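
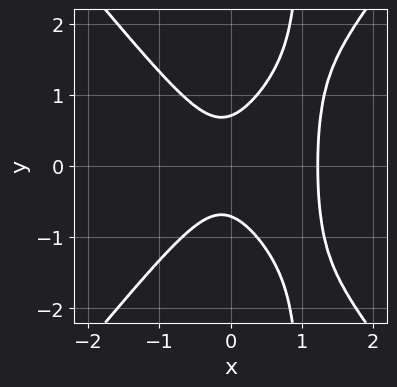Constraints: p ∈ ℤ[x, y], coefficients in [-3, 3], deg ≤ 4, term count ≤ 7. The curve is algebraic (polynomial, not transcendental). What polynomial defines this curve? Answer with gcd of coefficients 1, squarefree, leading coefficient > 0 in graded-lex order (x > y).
First, degree: the shape is more complex than any degree-2 curve, so deg p = 3.
Then, symmetries: the y ↦ −y reflection is a symmetry, so y appears only in even powers.
Finally, fitting integer coefficients to these (and the overall shape) gives p.

3*x^3 - 2*x*y^2 - 3*x^2 + 2*y^2 - 1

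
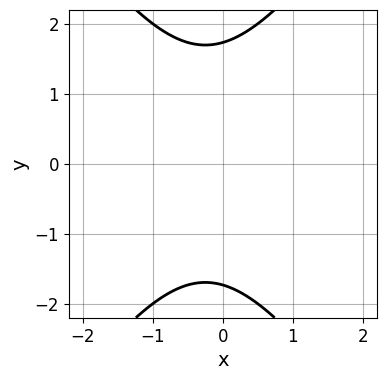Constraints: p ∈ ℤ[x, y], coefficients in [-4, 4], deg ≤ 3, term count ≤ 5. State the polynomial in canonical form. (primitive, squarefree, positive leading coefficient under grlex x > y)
(a) deg p = 2. The shape is more complex than any degree-1 curve.
(b) Symmetries: it's symmetric under y → −y, forcing even powers of y.
(c) Observable constraints: the curve avoids every integer x-axis point in the box.
(d) Assembling these constraints gives the stated polynomial.

2*x^2 - y^2 + x + 3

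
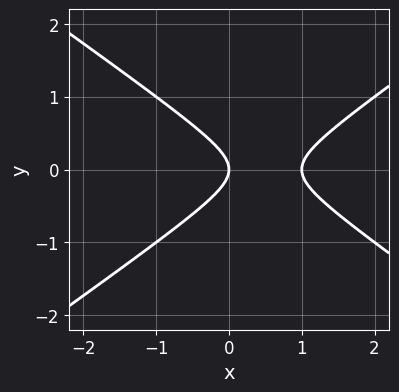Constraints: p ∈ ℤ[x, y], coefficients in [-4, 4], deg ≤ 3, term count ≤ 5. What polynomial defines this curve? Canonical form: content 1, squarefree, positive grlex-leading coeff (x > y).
Degree: the shape is more complex than any degree-1 curve, so deg p = 2.
Symmetries: the y ↦ −y reflection is a symmetry, so y appears only in even powers.
Reading off the gridlines: among the integer gridlines, it crosses the x-axis at x ∈ {0, 1}; it crosses the y-axis at the gridline y = 0.
Matching integer coefficients to the picture gives p.

x^2 - 2*y^2 - x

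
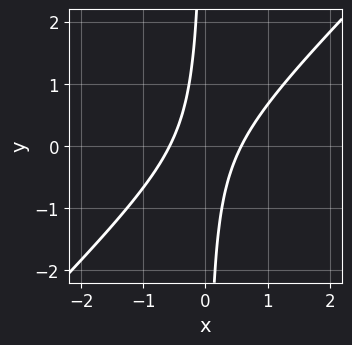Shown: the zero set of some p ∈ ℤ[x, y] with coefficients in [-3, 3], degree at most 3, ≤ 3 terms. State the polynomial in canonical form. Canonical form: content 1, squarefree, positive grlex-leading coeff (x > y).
Degree: a generic line meets the curve in up to 2 points, so deg p = 2.
Against the integer gridlines: no y-intercept at any integer in the box.
Solving for integer coefficients yields p as stated.

3*x^2 - 3*x*y - 1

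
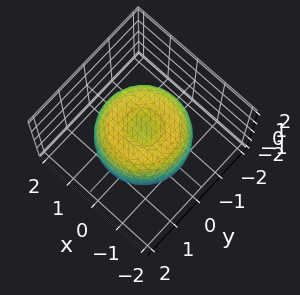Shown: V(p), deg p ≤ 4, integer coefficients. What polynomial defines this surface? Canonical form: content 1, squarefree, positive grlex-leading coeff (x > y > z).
2*x^4 + 4*x^2*y^2 + 2*y^4 - 3*x^2 - 3*y^2 + 3*z^2 - 2

(a) The degree is 4 — no degree-3 surface has this shape.
(b) Symmetry: every cross-section ⟂ z is a circle, so x, y appear only via x² + y².
(c) Against the integer gridlines: a circular section at z = -1 has radius between 0 and 1.
(d) The integer polynomial consistent with all of this is the stated p.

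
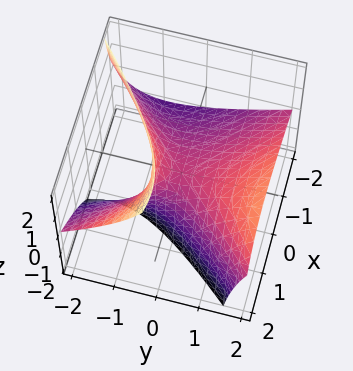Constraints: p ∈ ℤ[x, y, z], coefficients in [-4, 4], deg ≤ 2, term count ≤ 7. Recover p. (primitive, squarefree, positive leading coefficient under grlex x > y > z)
Degree: a generic line meets the surface in up to 2 points, so deg p = 2.
From the axis intercepts and sections: it crosses the y-axis at the gridline y = 0; one z-axis crossing is at z = 0; one x-axis crossing is at x = 0.
Together with the visible shape, these determine p as stated.

2*x^2 - 3*x*z - 2*y^2 + 3*y*z + 3*z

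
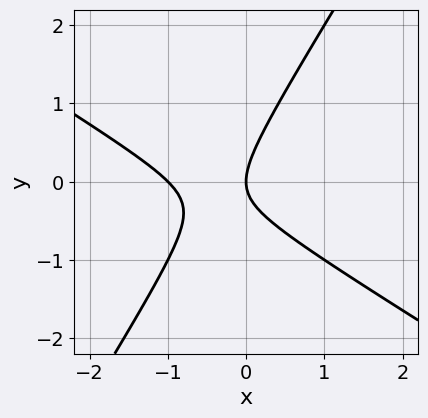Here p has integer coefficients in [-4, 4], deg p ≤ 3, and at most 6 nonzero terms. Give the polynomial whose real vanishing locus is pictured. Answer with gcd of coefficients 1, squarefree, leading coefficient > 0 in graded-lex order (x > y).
First, deg p = 2. A generic line meets the curve in up to 2 points.
Then, from the visible intercepts: the x-axis gridline crossings are at x ∈ {-1, 0}; it meets the y-axis at y = 0 (among the integer gridlines).
Finally, solving for integer coefficients yields p as stated.

x^2 + x*y - y^2 + x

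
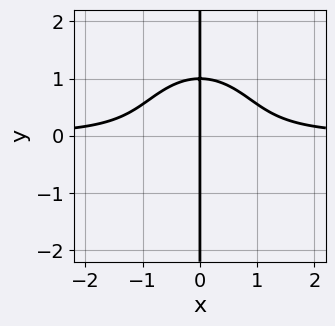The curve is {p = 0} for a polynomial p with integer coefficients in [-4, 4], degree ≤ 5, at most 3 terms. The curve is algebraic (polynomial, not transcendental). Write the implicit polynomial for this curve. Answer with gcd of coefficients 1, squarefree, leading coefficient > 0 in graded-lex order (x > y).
1. Degree: a generic line meets the curve in up to 4 points, so deg p = 4.
2. From the axis intercepts and sections: every point of the y-axis in the box is on the curve; it meets the x-axis at x = 0 (among the integer gridlines).
3. Putting this together gives p.

3*x^3*y + 2*x*y^3 - 2*x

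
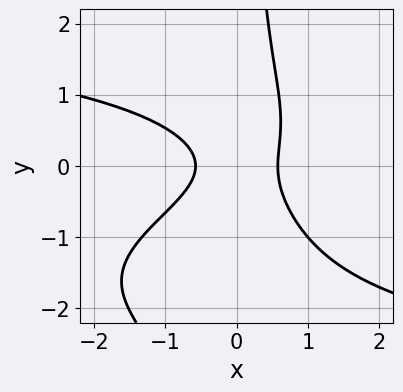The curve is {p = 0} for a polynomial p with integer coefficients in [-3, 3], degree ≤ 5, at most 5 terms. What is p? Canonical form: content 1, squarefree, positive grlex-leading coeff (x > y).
2*x*y^3 + 3*x*y^2 + 3*x^2 - 3*y^2 - 1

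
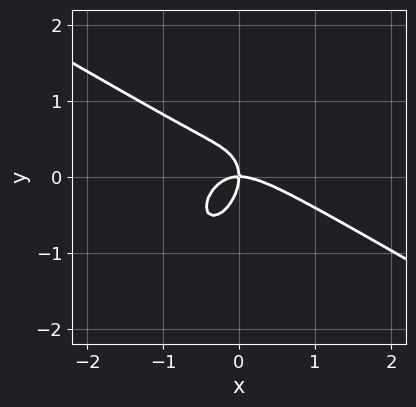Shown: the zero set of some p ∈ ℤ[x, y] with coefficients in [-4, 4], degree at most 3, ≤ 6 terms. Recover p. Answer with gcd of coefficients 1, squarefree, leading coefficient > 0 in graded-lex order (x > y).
3*x^3 + 3*x^2*y - 2*x*y^2 + 3*y^3 + 3*x*y

(a) The degree is 3 — a generic line meets the curve in up to 3 points.
(b) Reading off the gridlines: it meets the y-axis at y = 0 (among the integer gridlines); it meets the x-axis at x = 0 (among the integer gridlines).
(c) These observations pin down the coefficients.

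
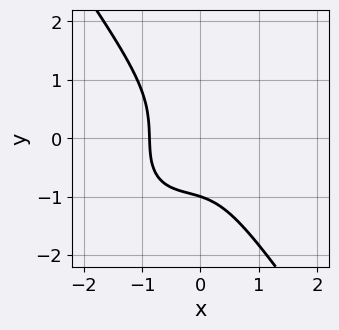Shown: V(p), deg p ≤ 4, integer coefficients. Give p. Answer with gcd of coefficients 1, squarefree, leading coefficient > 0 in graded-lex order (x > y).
(a) Degree: the shape is more complex than any degree-2 curve, so deg p = 3.
(b) Against the integer gridlines: it crosses the y-axis at the gridline y = -1.
(c) Together with the visible shape, these determine p as stated.

3*x^3 - 2*x^2*y + 2*y^3 - 2*x*y + 2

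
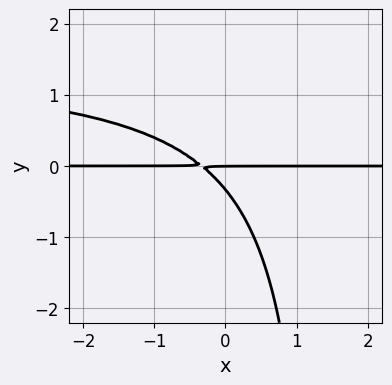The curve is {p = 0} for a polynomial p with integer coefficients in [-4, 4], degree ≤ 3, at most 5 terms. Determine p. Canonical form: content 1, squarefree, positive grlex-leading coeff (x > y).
2*x*y^2 - 3*x*y - 3*y^2 - y

deg p = 3. The shape is more complex than any degree-2 curve.
Checking where it meets the axes: it crosses the y-axis at the gridline y = 0; every point of the x-axis in the box is on the curve.
Together with the visible shape, these determine p as stated.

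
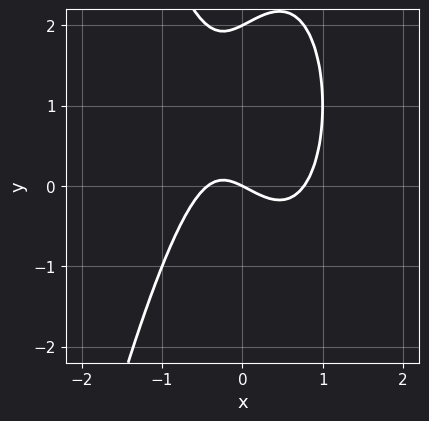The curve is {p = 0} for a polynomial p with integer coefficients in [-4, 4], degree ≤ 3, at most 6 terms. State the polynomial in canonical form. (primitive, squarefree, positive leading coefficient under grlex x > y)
First, degree: no degree-2 curve has this shape, so deg p = 3.
Next, reading off the gridlines: it meets the x-axis at x = 0 (among the integer gridlines); the y-axis gridline crossings are at y ∈ {0, 2}.
Finally, assembling these constraints gives the stated polynomial.

3*x^3 - x^2 + y^2 - x - 2*y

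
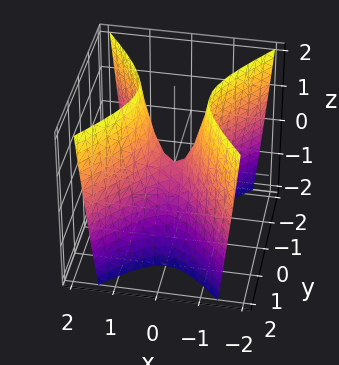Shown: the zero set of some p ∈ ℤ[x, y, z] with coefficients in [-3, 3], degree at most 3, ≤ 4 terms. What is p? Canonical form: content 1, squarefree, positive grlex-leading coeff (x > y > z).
3*x^2 - 2*y^2 - z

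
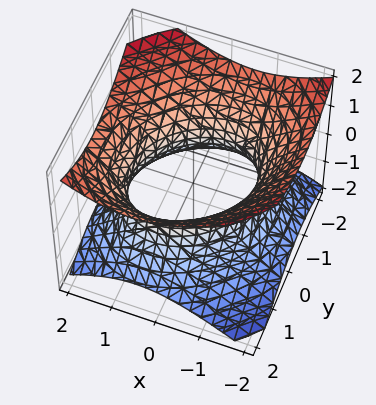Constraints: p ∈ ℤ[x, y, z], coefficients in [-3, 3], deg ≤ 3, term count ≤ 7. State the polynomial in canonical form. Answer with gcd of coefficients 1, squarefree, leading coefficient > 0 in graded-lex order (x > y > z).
2*x^2 - x*y + 2*y^2 - 3*z^2 - 3

First, the degree is 2 — the shape is more complex than any degree-1 surface.
Then, observable constraints: the surface avoids every integer z-axis point in the box.
Finally, solving for integer coefficients yields p as stated.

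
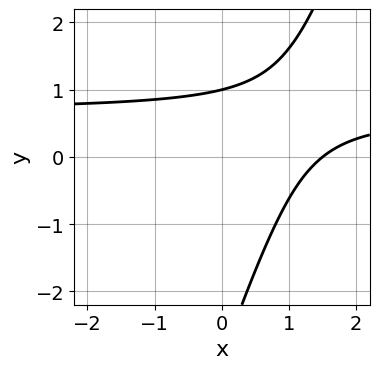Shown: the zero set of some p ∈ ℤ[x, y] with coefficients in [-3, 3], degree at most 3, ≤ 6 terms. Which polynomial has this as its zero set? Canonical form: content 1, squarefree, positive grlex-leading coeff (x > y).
3*x*y - y^2 - 2*x - 2*y + 3

(a) deg p = 2.
(b) Observable constraints: one y-axis crossing is at y = 1.
(c) Putting this together gives p.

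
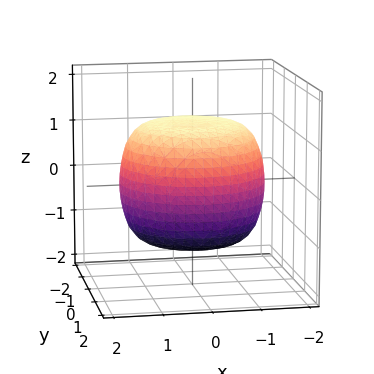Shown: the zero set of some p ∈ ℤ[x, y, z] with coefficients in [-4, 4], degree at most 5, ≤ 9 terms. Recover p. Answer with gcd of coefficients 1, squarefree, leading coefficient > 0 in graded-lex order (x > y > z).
x^4 + 2*x^2*y^2 + y^4 - x^2 - y^2 + 2*z^2 - 3

First, the degree is 4 — a generic line meets the surface in up to 4 points.
Next, by symmetry, the surface is invariant under rotation about z: p = q(x² + y², z).
Next, reading off the gridlines: a circular section at z = 1 has radius between 1 and 2.
Finally, matching integer coefficients to the picture gives p.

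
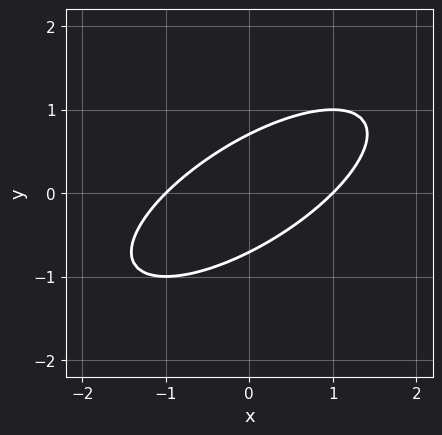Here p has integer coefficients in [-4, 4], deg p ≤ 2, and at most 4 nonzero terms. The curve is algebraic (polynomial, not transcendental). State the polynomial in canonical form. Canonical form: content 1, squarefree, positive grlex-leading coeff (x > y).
x^2 - 2*x*y + 2*y^2 - 1

First, the degree is 2 — the shape is more complex than any degree-1 curve.
Then, observable constraints: among the integer gridlines, it crosses the x-axis at x ∈ {-1, 1}.
Finally, assembling these constraints gives the stated polynomial.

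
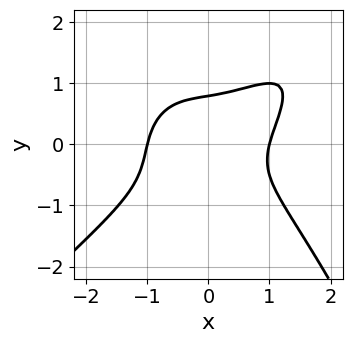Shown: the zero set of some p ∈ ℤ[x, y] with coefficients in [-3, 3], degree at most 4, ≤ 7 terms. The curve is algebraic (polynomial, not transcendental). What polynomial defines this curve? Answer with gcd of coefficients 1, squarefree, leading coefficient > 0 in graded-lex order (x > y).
x^4 - x^3*y - x*y^2 + 2*y^3 - 1

(a) deg p = 4. No degree-3 curve has this shape.
(b) Checking where it meets the axes: the x-axis gridline crossings are at x ∈ {-1, 1}.
(c) Assembling these constraints gives the stated polynomial.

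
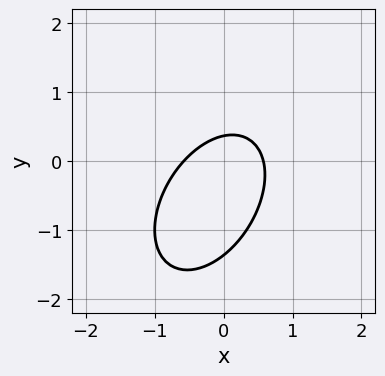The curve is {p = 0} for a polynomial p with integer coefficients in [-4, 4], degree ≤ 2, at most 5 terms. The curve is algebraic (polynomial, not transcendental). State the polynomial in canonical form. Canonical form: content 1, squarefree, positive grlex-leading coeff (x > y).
3*x^2 - 2*x*y + 2*y^2 + 2*y - 1

(a) Degree: the shape is more complex than any degree-1 curve, so deg p = 2.
(b) The integer polynomial consistent with all of this is the stated p.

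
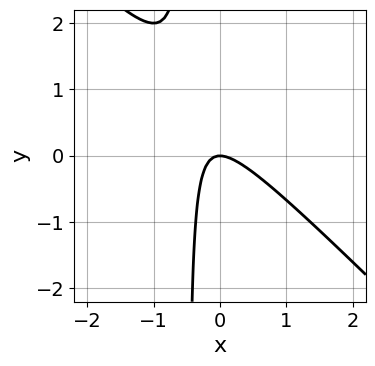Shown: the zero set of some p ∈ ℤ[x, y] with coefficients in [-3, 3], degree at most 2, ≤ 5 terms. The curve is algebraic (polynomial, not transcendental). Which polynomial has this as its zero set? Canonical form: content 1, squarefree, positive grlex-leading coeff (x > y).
deg p = 2. The shape is more complex than any degree-1 curve.
Against the integer gridlines: it crosses the y-axis at the gridline y = 0; it crosses the x-axis at the gridline x = 0.
These observations pin down the coefficients.

2*x^2 + 2*x*y + y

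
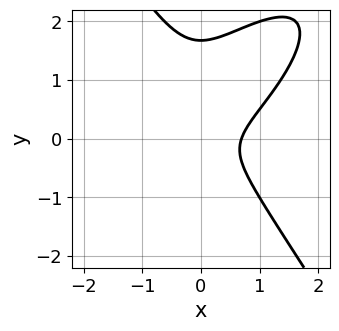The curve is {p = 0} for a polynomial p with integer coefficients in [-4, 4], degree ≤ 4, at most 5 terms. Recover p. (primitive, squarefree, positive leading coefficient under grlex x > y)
First, the degree is 3 — a generic line meets the curve in up to 3 points.
Finally, putting this together gives p.

3*x^3 - 3*x^2*y + 2*y^3 - 3*y^2 - 1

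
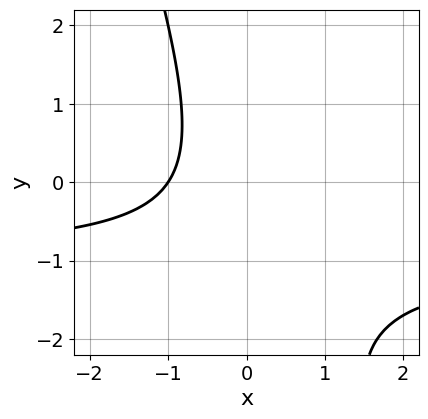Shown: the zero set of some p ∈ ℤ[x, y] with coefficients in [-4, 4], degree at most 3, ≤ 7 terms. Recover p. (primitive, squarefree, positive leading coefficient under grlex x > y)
3*x*y + y^2 + 3*x + y + 3

1. deg p = 2. No degree-1 curve has this shape.
2. Observable constraints: it crosses the x-axis at the gridline x = -1; the curve avoids every integer y-axis point in the box.
3. Together with the visible shape, these determine p as stated.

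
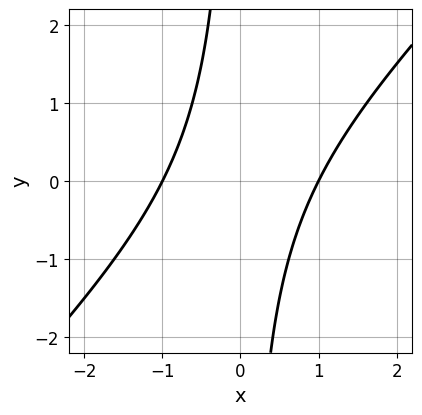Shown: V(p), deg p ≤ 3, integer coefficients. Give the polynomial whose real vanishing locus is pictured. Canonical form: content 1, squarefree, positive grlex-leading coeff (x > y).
x^2 - x*y - 1

1. deg p = 2. The shape is more complex than any degree-1 curve.
2. From the visible intercepts: the x-axis gridline crossings are at x ∈ {-1, 1}; it misses every integer gridline on the y-axis.
3. Putting this together gives p.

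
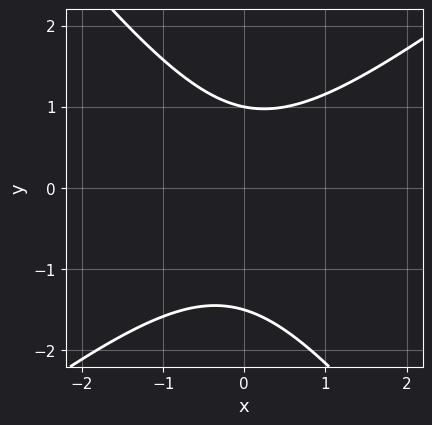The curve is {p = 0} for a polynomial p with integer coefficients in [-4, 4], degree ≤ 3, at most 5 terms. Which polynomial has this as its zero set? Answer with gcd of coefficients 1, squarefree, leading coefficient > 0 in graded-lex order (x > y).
The degree is 2 — no degree-1 curve has this shape.
From the visible intercepts: it meets the y-axis at y = 1 (among the integer gridlines); it misses every integer gridline on the x-axis.
Fitting integer coefficients to these (and the overall shape) gives p.

2*x^2 - x*y - 2*y^2 - y + 3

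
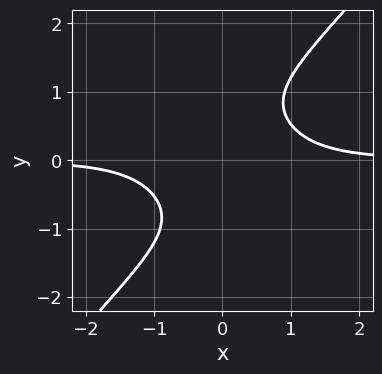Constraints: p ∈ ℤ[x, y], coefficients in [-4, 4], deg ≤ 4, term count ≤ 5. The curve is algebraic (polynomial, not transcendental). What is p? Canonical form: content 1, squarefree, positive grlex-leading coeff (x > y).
3*x^3*y - 2*y^4 + 3*x*y - 3

deg p = 4. A generic line meets the curve in up to 4 points.
Checking where it meets the axes: the curve avoids every integer x-axis point in the box; the curve avoids every integer y-axis point in the box.
Matching integer coefficients to the picture gives p.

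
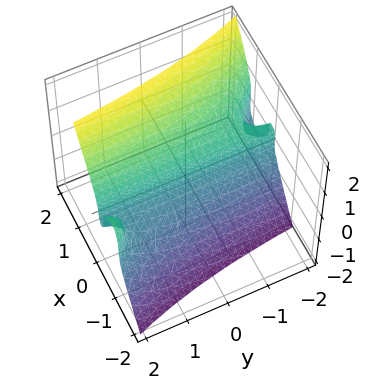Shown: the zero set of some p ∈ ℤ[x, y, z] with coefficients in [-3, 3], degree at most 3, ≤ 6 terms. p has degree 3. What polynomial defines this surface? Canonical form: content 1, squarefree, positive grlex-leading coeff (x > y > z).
3*x^3 + 2*x^2*y - z^3 + x

First, degree: no degree-2 surface has this shape, so deg p = 3.
Then, against the integer gridlines: it crosses the z-axis at the gridline z = 0; one x-axis crossing is at x = 0; the visible y-axis segment lies entirely on the surface.
Finally, these observations pin down the coefficients.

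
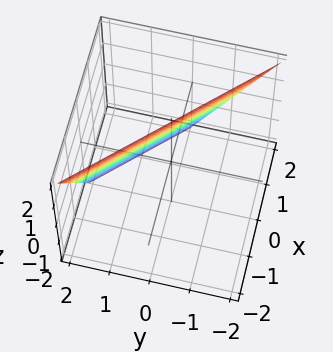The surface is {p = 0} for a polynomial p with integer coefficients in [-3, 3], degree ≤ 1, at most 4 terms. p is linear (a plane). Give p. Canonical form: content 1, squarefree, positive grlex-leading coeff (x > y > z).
First, the degree is 1 — every cross-section is a straight line — this is a plane.
Next, from the axis intercepts and sections: one x-axis crossing is at x = 1; it crosses the z-axis at the gridline z = 2.
Finally, solving for integer coefficients yields p as stated. Check: (0, 1, 0) on the y-axis lies on the surface, and p(0, 1, 0) = 0. ✓

2*x + 2*y + z - 2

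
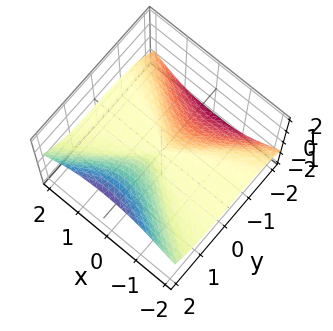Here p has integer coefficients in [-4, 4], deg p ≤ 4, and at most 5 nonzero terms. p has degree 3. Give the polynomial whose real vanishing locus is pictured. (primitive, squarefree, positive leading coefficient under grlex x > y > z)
Degree: the shape is more complex than any degree-2 surface, so deg p = 3.
Observable constraints: one y-axis crossing is at y = 0; every point of the x-axis in the box is on the surface; it meets the z-axis at z = 0 (among the integer gridlines).
These observations pin down the coefficients.

3*x^2*z - y^3 - 2*y*z^2 + 3*z^3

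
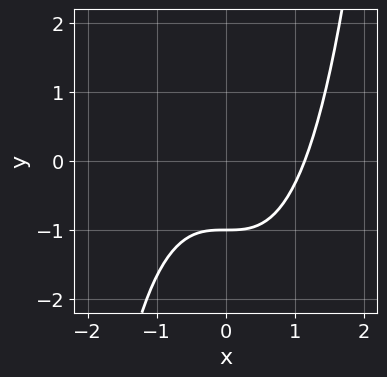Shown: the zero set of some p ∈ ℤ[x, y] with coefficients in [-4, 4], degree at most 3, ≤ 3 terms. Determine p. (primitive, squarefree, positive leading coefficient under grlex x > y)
1. Degree: the shape is more complex than any degree-2 curve, so deg p = 3.
2. Checking where it meets the axes: it meets the y-axis at y = -1 (among the integer gridlines).
3. Matching integer coefficients to the picture gives p.

2*x^3 - 3*y - 3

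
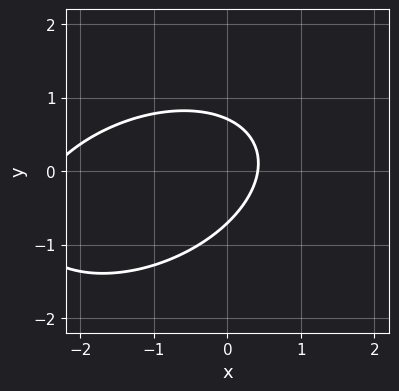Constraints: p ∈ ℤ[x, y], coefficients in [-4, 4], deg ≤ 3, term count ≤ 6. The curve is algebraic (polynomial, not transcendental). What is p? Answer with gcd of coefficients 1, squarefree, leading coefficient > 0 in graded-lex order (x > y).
First, the degree is 2 — the shape is more complex than any degree-1 curve.
Finally, matching integer coefficients to the picture gives p.

x^2 - x*y + 2*y^2 + 2*x - 1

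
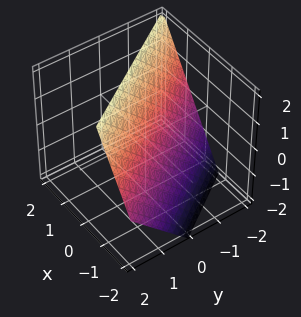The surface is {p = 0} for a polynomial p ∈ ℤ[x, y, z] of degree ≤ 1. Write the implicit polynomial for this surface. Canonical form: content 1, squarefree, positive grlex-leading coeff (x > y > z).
3*x + 2*y - 2*z + 2

(a) Degree: the surface is flat (a plane), so deg p = 1.
(b) From the axis intercepts and sections: one z-axis crossing is at z = 1; it crosses the y-axis at the gridline y = -1.
(c) Matching integer coefficients to the picture gives p.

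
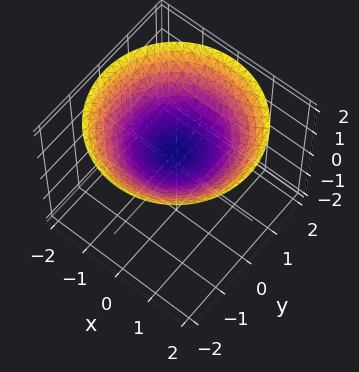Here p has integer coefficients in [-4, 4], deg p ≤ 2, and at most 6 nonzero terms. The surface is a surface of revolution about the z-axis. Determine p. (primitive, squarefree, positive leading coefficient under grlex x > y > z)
(a) deg p = 2. A generic line meets the surface in up to 2 points.
(b) By symmetry, the surface is invariant under rotation about z: p = q(x² + y², z).
(c) Reading off the gridlines: it misses every integer gridline on the y-axis; it misses every integer gridline on the x-axis.
(d) Putting this together gives p.

x^2 + y^2 - 3*z + 2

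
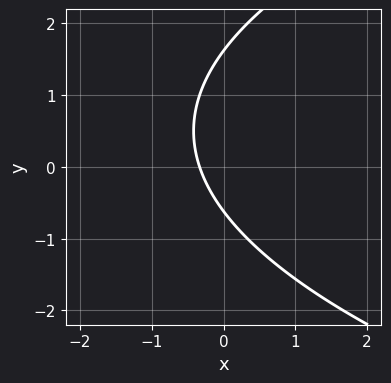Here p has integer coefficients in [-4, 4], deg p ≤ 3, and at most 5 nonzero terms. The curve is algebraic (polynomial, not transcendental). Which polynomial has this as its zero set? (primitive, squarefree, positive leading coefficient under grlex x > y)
y^2 - 3*x - y - 1

First, the degree is 2 — no degree-1 curve has this shape.
Finally, putting this together gives p.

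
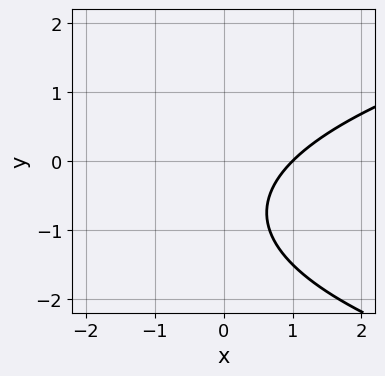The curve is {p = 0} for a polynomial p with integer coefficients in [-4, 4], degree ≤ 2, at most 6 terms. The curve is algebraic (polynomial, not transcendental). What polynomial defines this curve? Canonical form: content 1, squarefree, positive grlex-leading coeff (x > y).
2*y^2 - 3*x + 3*y + 3

Degree: a generic line meets the curve in up to 2 points, so deg p = 2.
Checking where it meets the axes: one x-axis crossing is at x = 1; it misses every integer gridline on the y-axis.
Fitting integer coefficients to these (and the overall shape) gives p.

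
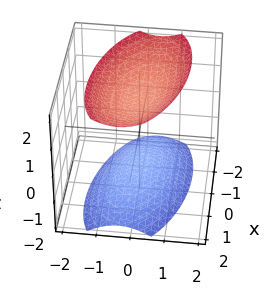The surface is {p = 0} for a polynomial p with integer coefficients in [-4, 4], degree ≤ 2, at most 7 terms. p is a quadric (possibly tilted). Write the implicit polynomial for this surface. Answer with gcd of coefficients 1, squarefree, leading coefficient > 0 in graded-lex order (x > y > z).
(a) I count 2 distinct pieces. They look like related sheets of one shape, so recover p as a whole.
(b) Degree: a generic line meets the surface in up to 2 points, so deg p = 2.
(c) Checking where it meets the axes: no x-intercept at any integer in the box; no y-intercept at any integer in the box.
(d) Together with the visible shape, these determine p as stated.

x^2 + x*y + 3*y^2 - 2*z^2 + 3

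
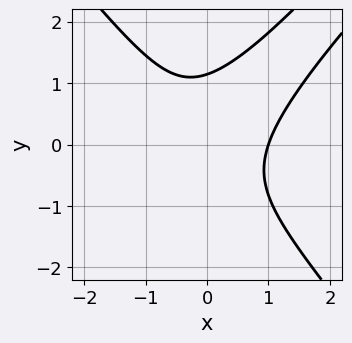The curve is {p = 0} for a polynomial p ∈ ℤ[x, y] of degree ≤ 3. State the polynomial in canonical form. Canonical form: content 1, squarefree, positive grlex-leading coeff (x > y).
3*x^3 - 3*x^2*y - 2*x*y^2 + 2*y^3 - 3

1. deg p = 3.
2. From the axis intercepts and sections: it crosses the x-axis at the gridline x = 1.
3. Assembling these constraints gives the stated polynomial.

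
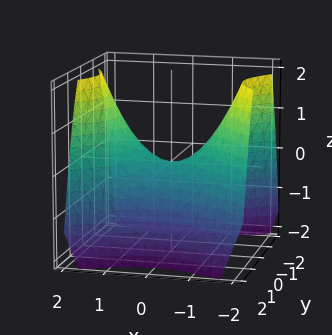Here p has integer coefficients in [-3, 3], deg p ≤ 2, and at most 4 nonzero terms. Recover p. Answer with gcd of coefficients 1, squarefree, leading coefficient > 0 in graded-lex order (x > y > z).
2*x^2 - 3*y^2 - 3*z

1. Degree: a saddle surface; a quadric, so deg p = 2.
2. Symmetries: it's symmetric under y → −y, forcing even powers of y; it's symmetric under x → −x, forcing even powers of x.
3. From the visible intercepts: one z-axis crossing is at z = 0; it crosses the x-axis at the gridline x = 0.
4. Putting this together gives p.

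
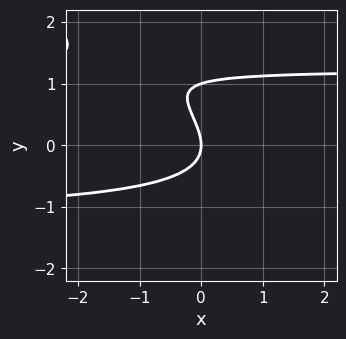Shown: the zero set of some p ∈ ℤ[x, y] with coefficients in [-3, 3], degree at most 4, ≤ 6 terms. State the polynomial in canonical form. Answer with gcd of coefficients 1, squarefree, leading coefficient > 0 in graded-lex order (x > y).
First, the degree is 3 — no degree-2 curve has this shape.
Then, from the visible intercepts: the y-axis gridline crossings are at y ∈ {0, 1}; it crosses the x-axis at the gridline x = 0.
Finally, fitting integer coefficients to these (and the overall shape) gives p.

2*x*y^2 + 3*y^3 - 3*y^2 - 3*x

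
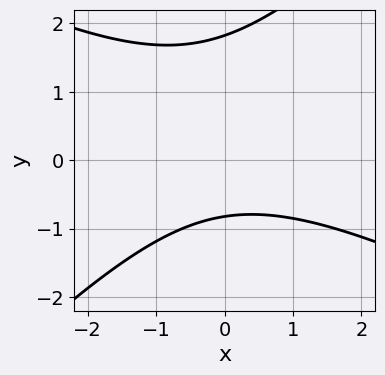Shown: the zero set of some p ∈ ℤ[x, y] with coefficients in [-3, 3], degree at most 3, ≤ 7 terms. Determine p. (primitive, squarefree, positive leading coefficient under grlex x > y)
(a) Degree: no degree-1 curve has this shape, so deg p = 2.
(b) From the axis intercepts and sections: the curve avoids every integer x-axis point in the box.
(c) Putting this together gives p.

x^2 + x*y - 2*y^2 + 2*y + 3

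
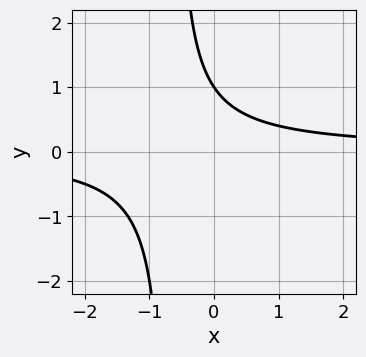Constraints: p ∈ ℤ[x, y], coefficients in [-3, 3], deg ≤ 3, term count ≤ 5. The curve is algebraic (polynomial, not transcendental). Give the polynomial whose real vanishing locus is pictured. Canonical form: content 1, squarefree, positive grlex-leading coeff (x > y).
3*x*y + 2*y - 2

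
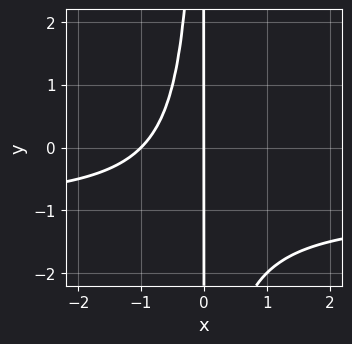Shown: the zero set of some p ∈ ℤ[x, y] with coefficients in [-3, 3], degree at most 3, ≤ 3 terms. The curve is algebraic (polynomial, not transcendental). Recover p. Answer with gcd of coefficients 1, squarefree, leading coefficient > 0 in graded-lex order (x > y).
Degree: a generic line meets the curve in up to 3 points, so deg p = 3.
Against the integer gridlines: every point of the y-axis in the box is on the curve; among the integer gridlines, it crosses the x-axis at x ∈ {-1, 0}.
Solving for integer coefficients yields p as stated.

x^2*y + x^2 + x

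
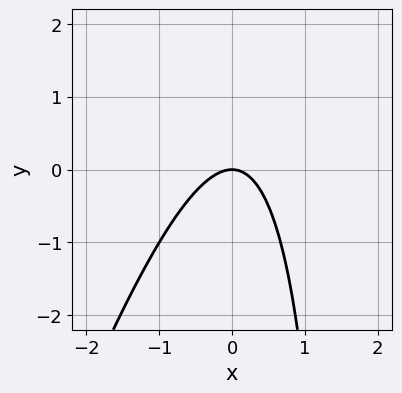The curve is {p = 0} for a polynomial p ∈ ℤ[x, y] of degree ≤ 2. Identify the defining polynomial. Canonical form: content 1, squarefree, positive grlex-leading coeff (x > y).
Degree: no degree-1 curve has this shape, so deg p = 2.
Checking where it meets the axes: it crosses the y-axis at the gridline y = 0; it meets the x-axis at x = 0 (among the integer gridlines).
Fitting integer coefficients to these (and the overall shape) gives p.

3*x^2 - x*y + 2*y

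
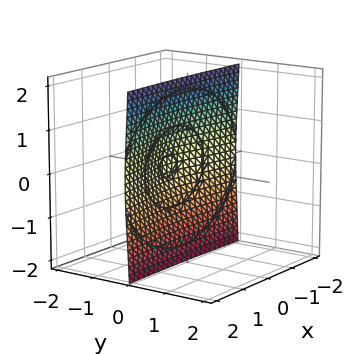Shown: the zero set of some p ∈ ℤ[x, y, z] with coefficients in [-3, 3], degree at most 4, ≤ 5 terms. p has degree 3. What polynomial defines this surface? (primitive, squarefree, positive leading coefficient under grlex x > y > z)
(a) deg p = 3.
(b) Checking where it meets the axes: it misses every integer gridline on the z-axis; no x-intercept at any integer in the box.
(c) Putting this together gives p.

2*x^2*y + 2*y^3 + 3*y*z^2 + 3*y + 2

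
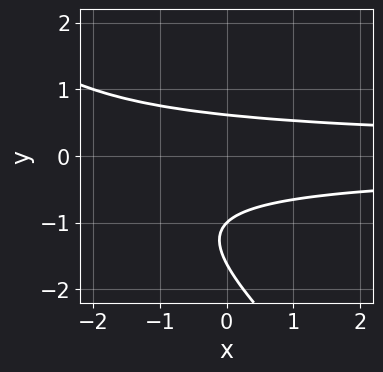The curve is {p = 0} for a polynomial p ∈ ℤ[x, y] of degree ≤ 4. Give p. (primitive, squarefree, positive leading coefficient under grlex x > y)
x*y^2 + y^3 + 2*y^2 - 1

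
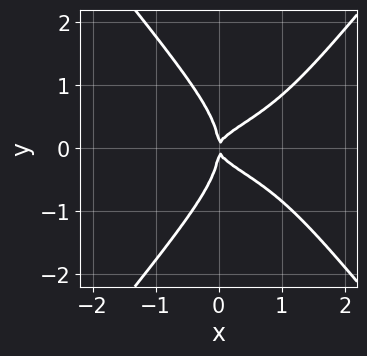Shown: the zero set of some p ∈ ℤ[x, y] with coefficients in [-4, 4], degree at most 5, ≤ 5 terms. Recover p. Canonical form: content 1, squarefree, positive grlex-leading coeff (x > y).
(a) The degree is 4 — a generic line meets the curve in up to 4 points.
(b) Symmetries: the y ↦ −y reflection is a symmetry, so y appears only in even powers.
(c) From the axis intercepts and sections: it crosses the y-axis at the gridline y = 0; one x-axis crossing is at x = 0.
(d) These observations pin down the coefficients.

3*x^2*y^2 - 2*y^4 - 3*x*y^2 + x^2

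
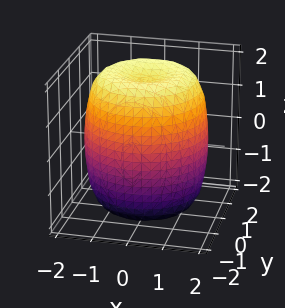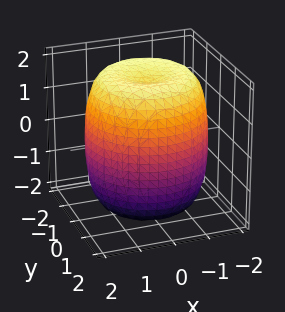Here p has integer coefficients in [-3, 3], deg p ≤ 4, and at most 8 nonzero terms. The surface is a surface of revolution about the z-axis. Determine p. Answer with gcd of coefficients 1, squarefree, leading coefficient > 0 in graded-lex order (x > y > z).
deg p = 4. No degree-3 surface has this shape.
By symmetry, the z-axis is an axis of rotation, so x and y enter only as x² + y².
Checking where it meets the axes: a circular section at z = -1 has radius between 1 and 2.
Fitting integer coefficients to these (and the overall shape) gives p.

x^4 + 2*x^2*y^2 + y^4 - 2*x^2 - 2*y^2 + z^2 - 3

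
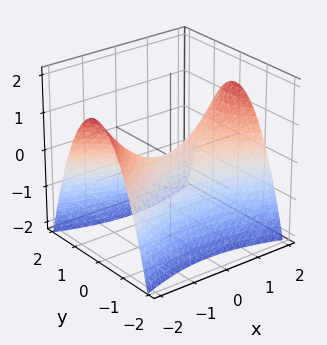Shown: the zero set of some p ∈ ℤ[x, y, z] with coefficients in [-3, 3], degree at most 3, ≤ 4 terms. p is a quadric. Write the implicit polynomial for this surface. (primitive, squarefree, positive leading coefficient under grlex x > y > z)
x^2 - 3*y^2 - 3*z

deg p = 2. A hyperbolic paraboloid; a quadric.
Symmetries: mirror symmetry y ↦ −y ⇒ only even powers of y; it's symmetric under x → −x, forcing even powers of x.
From the axis intercepts and sections: one x-axis crossing is at x = 0; one z-axis crossing is at z = 0.
Solving for integer coefficients yields p as stated.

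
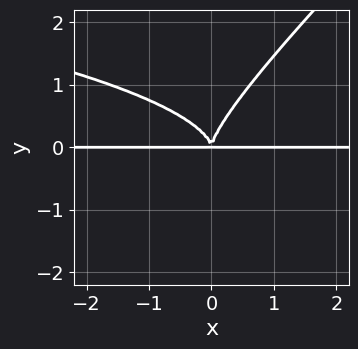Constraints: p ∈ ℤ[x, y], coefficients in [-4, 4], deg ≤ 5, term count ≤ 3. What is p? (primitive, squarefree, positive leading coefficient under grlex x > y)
First, degree: a generic line meets the curve in up to 4 points, so deg p = 4.
Then, observable constraints: the visible x-axis segment lies entirely on the curve.
Finally, fitting integer coefficients to these (and the overall shape) gives p.

x*y^3 - y^4 + x^2*y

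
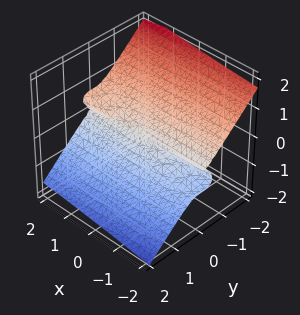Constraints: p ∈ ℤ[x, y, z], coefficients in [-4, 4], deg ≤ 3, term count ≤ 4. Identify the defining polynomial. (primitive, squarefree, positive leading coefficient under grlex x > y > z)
(a) deg p = 3.
(b) Reading off the gridlines: it meets the y-axis at y = 0 (among the integer gridlines); the visible x-axis segment lies entirely on the surface; it meets the z-axis at z = 0 (among the integer gridlines).
(c) Matching integer coefficients to the picture gives p.

x*z^2 - 2*y^3 - 3*z^3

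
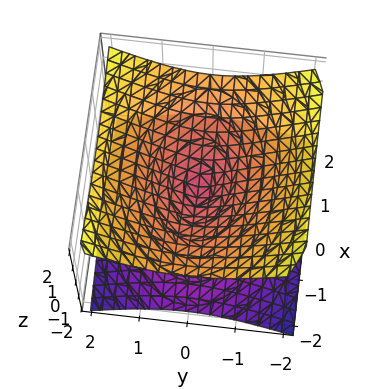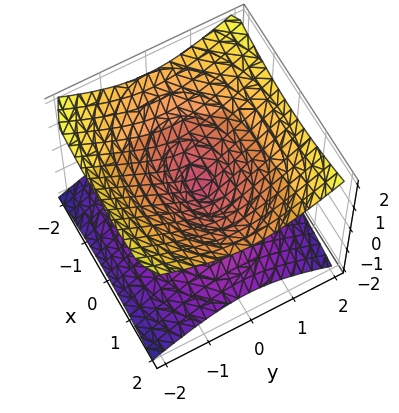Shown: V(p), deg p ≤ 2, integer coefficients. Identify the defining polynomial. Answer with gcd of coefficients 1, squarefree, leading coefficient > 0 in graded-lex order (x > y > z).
x^2 + 2*y^2 - 3*z^2

(a) deg p = 2. A double cone through the origin; a quadric.
(b) Symmetries: it's symmetric under x → −x, forcing even powers of x; mirror symmetry z ↦ −z ⇒ only even powers of z; it's symmetric under y → −y, forcing even powers of y.
(c) Against the integer gridlines: one y-axis crossing is at y = 0; it meets the z-axis at z = 0 (among the integer gridlines); one x-axis crossing is at x = 0.
(d) Fitting integer coefficients to these (and the overall shape) gives p.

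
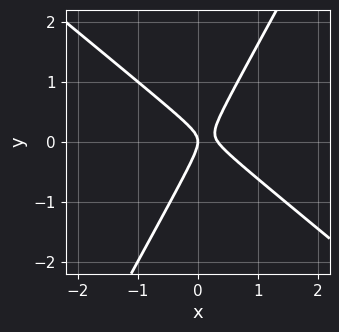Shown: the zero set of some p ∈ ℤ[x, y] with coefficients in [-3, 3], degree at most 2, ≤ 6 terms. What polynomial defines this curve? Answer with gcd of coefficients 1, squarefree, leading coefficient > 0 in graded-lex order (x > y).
(a) deg p = 2. A generic line meets the curve in up to 2 points.
(b) Against the integer gridlines: one x-axis crossing is at x = 0; it crosses the y-axis at the gridline y = 0.
(c) Putting this together gives p.

3*x^2 + 2*x*y - 2*y^2 - x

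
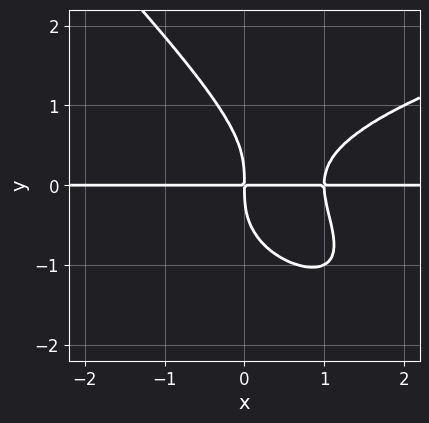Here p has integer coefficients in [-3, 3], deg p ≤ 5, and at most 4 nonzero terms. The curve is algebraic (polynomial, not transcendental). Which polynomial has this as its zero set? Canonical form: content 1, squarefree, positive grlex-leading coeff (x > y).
1. Degree: a generic line meets the curve in up to 4 points, so deg p = 4.
2. Observable constraints: the visible x-axis segment lies entirely on the curve.
3. Solving for integer coefficients yields p as stated.

2*x*y^3 + 2*y^4 - 3*x^2*y + 3*x*y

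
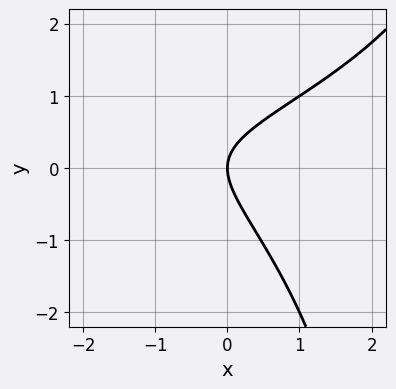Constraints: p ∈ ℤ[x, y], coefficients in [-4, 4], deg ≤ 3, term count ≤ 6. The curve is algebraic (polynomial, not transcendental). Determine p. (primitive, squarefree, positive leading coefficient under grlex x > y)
deg p = 3.
From the visible intercepts: one y-axis crossing is at y = 0; it crosses the x-axis at the gridline x = 0.
The integer polynomial consistent with all of this is the stated p.

x*y^2 + x^2 - 2*x*y - 3*y^2 + 3*x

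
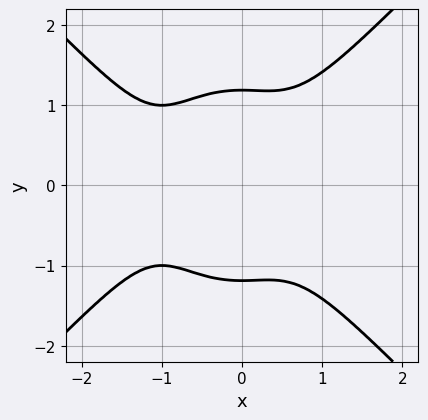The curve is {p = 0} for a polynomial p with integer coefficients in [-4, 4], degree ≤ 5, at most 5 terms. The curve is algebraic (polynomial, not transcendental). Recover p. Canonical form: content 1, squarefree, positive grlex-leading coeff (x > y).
2*x^4 - x^2*y^2 - y^4 + 2*x^3 + 2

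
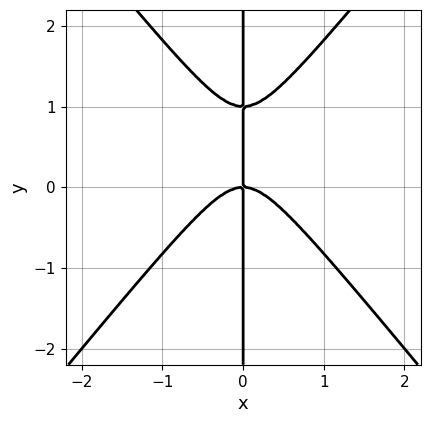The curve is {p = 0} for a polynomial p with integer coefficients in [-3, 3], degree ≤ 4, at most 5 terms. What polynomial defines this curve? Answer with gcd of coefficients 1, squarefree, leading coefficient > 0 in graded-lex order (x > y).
3*x^3 - 2*x*y^2 + 2*x*y

(a) deg p = 3.
(b) From the axis intercepts and sections: the visible y-axis segment lies entirely on the curve; it crosses the x-axis at the gridline x = 0.
(c) The integer polynomial consistent with all of this is the stated p.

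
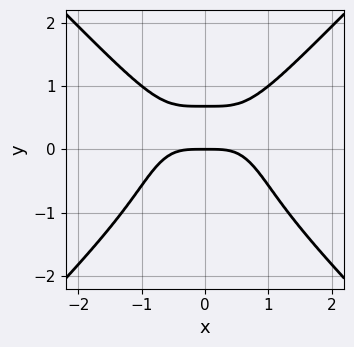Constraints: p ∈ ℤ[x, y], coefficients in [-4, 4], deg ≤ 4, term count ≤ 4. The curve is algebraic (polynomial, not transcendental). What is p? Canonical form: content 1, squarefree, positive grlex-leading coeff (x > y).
x^4 - y^4 - y^2 + y

First, the degree is 4 — no degree-3 curve has this shape.
Then, symmetries: it's symmetric under x → −x, forcing even powers of x.
Then, from the visible intercepts: it crosses the x-axis at the gridline x = 0; it crosses the y-axis at the gridline y = 0.
Finally, solving for integer coefficients yields p as stated.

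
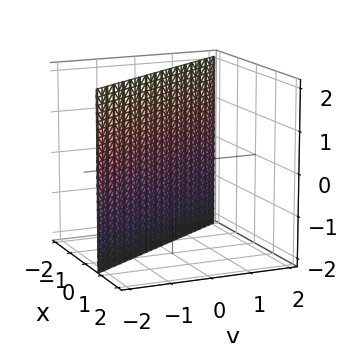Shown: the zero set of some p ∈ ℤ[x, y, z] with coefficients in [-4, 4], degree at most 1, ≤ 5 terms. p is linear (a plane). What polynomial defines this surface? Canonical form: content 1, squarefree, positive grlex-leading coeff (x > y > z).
3*x + 2*y + 2

The degree is 1 — every cross-section is a straight line — this is a plane.
From the visible intercepts: it crosses the y-axis at the gridline y = -1; it misses every integer gridline on the z-axis.
Solving for integer coefficients yields p as stated.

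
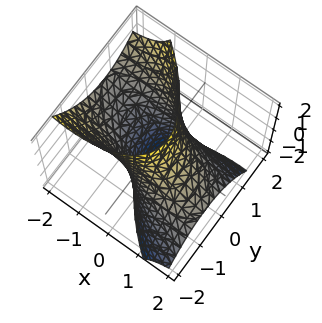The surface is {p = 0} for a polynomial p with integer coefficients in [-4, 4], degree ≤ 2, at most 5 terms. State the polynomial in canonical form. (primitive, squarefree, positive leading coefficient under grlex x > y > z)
x^2 + 2*x*y + 3*x*z + 3*y^2 - 3

1. The degree is 2 — a generic line meets the surface in up to 2 points.
2. Checking where it meets the axes: the surface avoids every integer z-axis point in the box; the y-axis gridline crossings are at y ∈ {-1, 1}.
3. Matching integer coefficients to the picture gives p.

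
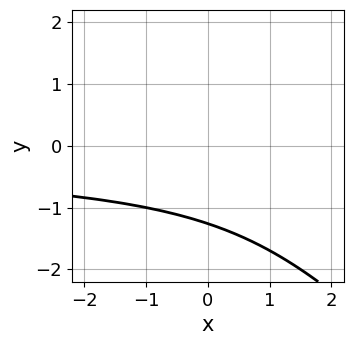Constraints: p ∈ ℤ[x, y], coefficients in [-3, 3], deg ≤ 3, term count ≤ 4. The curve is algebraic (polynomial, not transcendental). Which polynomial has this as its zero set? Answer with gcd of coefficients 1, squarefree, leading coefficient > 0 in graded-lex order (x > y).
x*y^2 + y^3 + 2

First, deg p = 3. The shape is more complex than any degree-2 curve.
Next, reading off the gridlines: the curve avoids every integer x-axis point in the box.
Finally, fitting integer coefficients to these (and the overall shape) gives p.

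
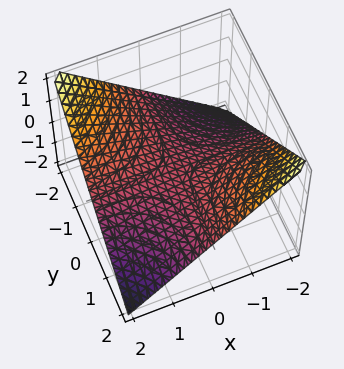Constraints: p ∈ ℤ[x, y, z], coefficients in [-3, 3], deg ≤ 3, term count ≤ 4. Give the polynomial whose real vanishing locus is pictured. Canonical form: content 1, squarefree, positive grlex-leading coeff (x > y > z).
(a) The degree is 2 — a hyperbolic paraboloid; a quadric.
(b) Reading off the gridlines: the visible y-axis segment lies entirely on the surface; every point of the x-axis in the box is on the surface.
(c) These observations pin down the coefficients.

x*y + 2*z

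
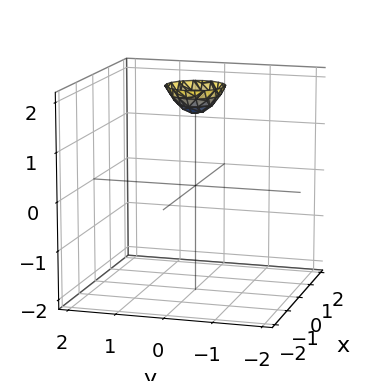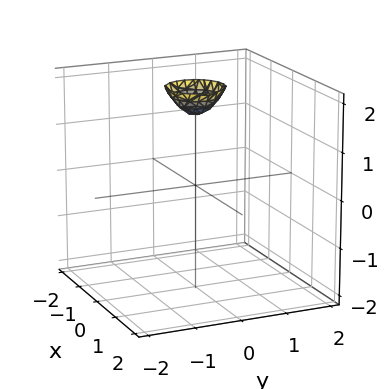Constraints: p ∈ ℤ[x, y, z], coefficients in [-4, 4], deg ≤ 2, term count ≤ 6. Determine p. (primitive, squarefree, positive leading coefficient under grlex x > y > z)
1. deg p = 2.
2. Symmetry: the z-axis is an axis of rotation, so x and y enter only as x² + y².
3. Against the integer gridlines: no x-intercept at any integer in the box; it misses every integer gridline on the y-axis; a circular section at z = 2 has radius between 0 and 1.
4. Assembling these constraints gives the stated polynomial.

3*x^2 + 3*y^2 - 2*z + 3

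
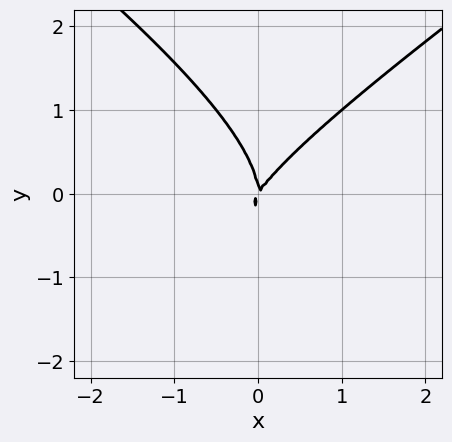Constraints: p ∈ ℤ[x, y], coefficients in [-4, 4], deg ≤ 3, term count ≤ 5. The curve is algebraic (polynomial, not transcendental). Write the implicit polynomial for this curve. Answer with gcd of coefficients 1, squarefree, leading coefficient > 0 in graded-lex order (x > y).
x^2*y - 2*y^3 + 3*x^2 - 2*x*y

1. Degree: no degree-2 curve has this shape, so deg p = 3.
2. Against the integer gridlines: one y-axis crossing is at y = 0; it meets the x-axis at x = 0 (among the integer gridlines).
3. These observations pin down the coefficients.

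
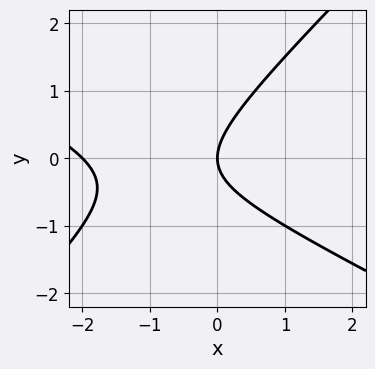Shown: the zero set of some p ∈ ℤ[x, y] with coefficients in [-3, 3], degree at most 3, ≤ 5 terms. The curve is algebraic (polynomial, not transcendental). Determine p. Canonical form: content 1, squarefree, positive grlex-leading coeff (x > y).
x^2 + x*y - 2*y^2 + 2*x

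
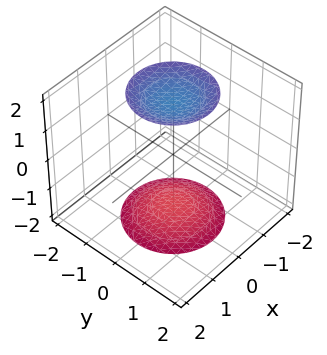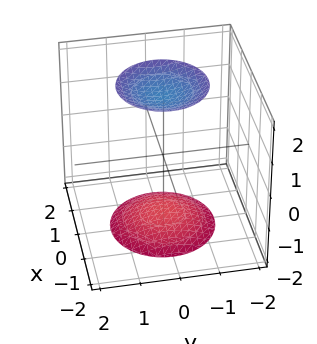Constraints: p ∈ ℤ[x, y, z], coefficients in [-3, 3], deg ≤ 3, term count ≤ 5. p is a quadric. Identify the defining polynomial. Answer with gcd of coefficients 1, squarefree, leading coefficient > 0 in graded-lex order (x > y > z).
I count 2 distinct pieces.
deg p = 2.
Symmetries: the z ↦ −z reflection is a symmetry, so z appears only in even powers; the surface is invariant under rotation about z: p = q(x² + y², z).
From the axis intercepts and sections: no y-intercept at any integer in the box; a circular section at z = 2 has radius exactly 1; no x-intercept at any integer in the box.
Assembling these constraints gives the stated polynomial.

x^2 + y^2 - z^2 + 3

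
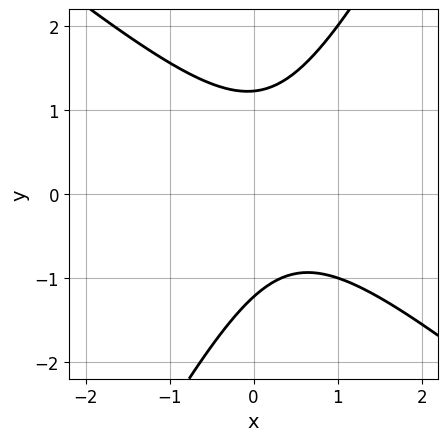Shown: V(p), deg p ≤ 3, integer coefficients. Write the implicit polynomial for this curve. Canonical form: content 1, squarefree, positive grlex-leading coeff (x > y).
(a) Degree: a generic line meets the curve in up to 2 points, so deg p = 2.
(b) From the axis intercepts and sections: it misses every integer gridline on the x-axis.
(c) Together with the visible shape, these determine p as stated.

3*x^2 + 2*x*y - 2*y^2 - 2*x + 3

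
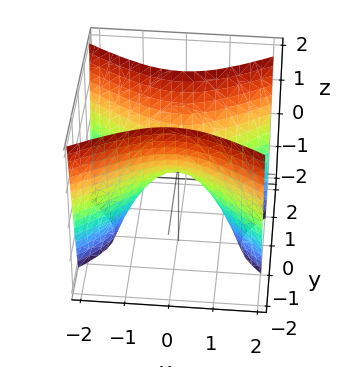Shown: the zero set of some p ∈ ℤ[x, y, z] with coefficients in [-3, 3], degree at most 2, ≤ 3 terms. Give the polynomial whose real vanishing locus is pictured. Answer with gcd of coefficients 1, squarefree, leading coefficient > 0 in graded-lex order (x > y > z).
x^2 - 2*y^2 + z

Degree: a saddle surface; a quadric, so deg p = 2.
Symmetries: it's symmetric under x → −x, forcing even powers of x; it's symmetric under y → −y, forcing even powers of y.
Against the integer gridlines: one x-axis crossing is at x = 0; it crosses the z-axis at the gridline z = 0; one y-axis crossing is at y = 0.
Fitting integer coefficients to these (and the overall shape) gives p.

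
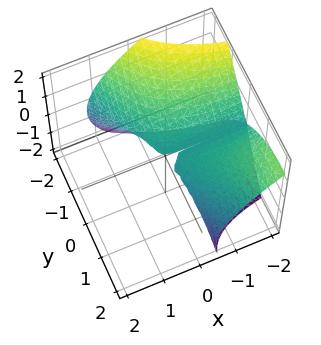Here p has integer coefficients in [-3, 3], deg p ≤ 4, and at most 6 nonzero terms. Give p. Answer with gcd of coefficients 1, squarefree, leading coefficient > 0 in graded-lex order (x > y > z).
(a) deg p = 3. The shape is more complex than any degree-2 surface.
(b) Observable constraints: every point of the x-axis in the box is on the surface; one z-axis crossing is at z = 0.
(c) Assembling these constraints gives the stated polynomial.

2*x*y^2 + y^3 + y^2*z + y*z + 2*z^2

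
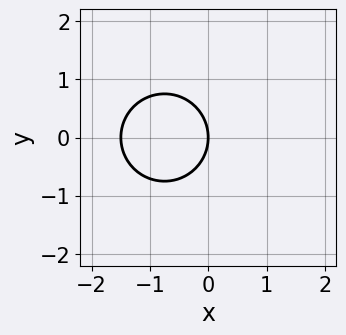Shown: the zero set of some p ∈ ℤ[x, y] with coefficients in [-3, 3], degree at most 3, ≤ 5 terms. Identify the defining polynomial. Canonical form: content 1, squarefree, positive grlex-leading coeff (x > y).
2*x^2 + 2*y^2 + 3*x

First, the degree is 2 — a generic line meets the curve in up to 2 points.
Then, symmetries: it's symmetric under y → −y, forcing even powers of y.
Next, reading off the gridlines: it meets the y-axis at y = 0 (among the integer gridlines); it crosses the x-axis at the gridline x = 0.
Finally, the integer polynomial consistent with all of this is the stated p.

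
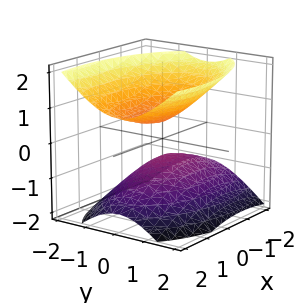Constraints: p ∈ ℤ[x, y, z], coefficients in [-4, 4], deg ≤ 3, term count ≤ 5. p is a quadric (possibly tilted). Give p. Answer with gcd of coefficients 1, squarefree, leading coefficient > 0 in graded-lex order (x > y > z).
(a) There are 2 components. Treating them together as one polynomial.
(b) Degree: a generic line meets the surface in up to 2 points, so deg p = 2.
(c) From the axis intercepts and sections: no y-intercept at any integer in the box; the surface avoids every integer x-axis point in the box.
(d) These observations pin down the coefficients.

x^2 - x*z + 3*y^2 - 3*z^2 + 1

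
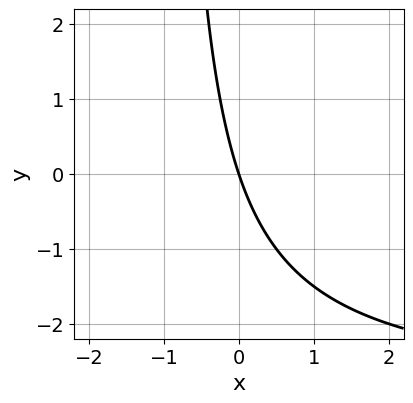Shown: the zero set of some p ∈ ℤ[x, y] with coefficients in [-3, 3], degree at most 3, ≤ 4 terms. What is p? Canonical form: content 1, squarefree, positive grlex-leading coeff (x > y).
The degree is 2 — no degree-1 curve has this shape.
Checking where it meets the axes: one x-axis crossing is at x = 0; it crosses the y-axis at the gridline y = 0.
The integer polynomial consistent with all of this is the stated p.

x*y + 3*x + y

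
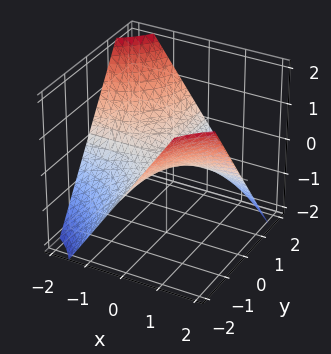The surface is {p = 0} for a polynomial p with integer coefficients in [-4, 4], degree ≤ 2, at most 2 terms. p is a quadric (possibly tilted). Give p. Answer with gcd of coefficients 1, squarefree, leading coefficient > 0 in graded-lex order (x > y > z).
2*x*y + 3*z

Degree: no degree-1 surface has this shape, so deg p = 2.
From the visible intercepts: it meets the z-axis at z = 0 (among the integer gridlines); every point of the y-axis in the box is on the surface.
Matching integer coefficients to the picture gives p. Check: (1, 0, 0) on the x-axis lies on the surface, and p(1, 0, 0) = 0. ✓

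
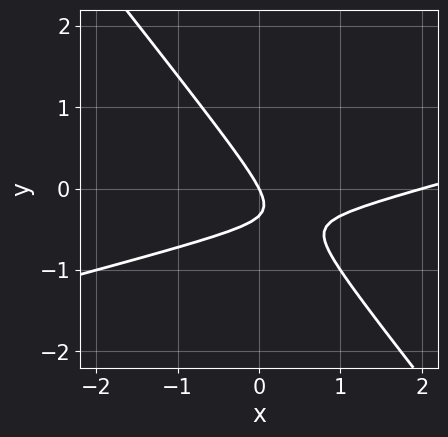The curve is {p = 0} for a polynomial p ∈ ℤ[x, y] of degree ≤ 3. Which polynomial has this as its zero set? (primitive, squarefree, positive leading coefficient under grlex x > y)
The degree is 2 — a generic line meets the curve in up to 2 points.
Reading off the gridlines: it meets the y-axis at y = 0 (among the integer gridlines); the x-axis gridline crossings are at x ∈ {0, 2}.
Assembling these constraints gives the stated polynomial.

x^2 - 3*x*y - 3*y^2 - 2*x - y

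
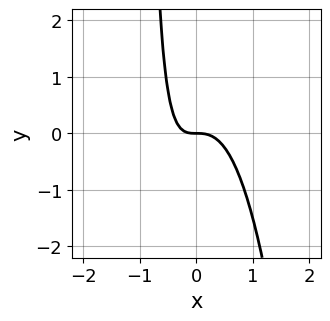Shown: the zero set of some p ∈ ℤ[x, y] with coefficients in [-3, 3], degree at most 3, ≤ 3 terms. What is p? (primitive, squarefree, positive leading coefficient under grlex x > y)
3*x^3 + x*y + y

First, deg p = 3. The shape is more complex than any degree-2 curve.
Then, from the visible intercepts: it crosses the x-axis at the gridline x = 0; it crosses the y-axis at the gridline y = 0.
Finally, together with the visible shape, these determine p as stated.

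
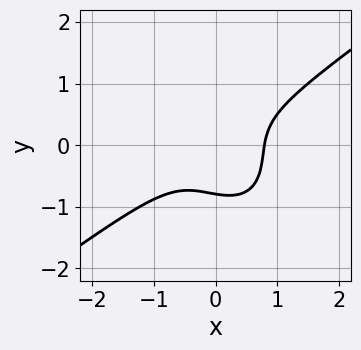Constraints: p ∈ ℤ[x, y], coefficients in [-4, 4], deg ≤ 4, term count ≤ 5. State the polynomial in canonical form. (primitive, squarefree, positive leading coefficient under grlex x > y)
2*x^3 - x^2*y - x*y^2 - 2*y^3 - 1

(a) Degree: the shape is more complex than any degree-2 curve, so deg p = 3.
(b) Putting this together gives p.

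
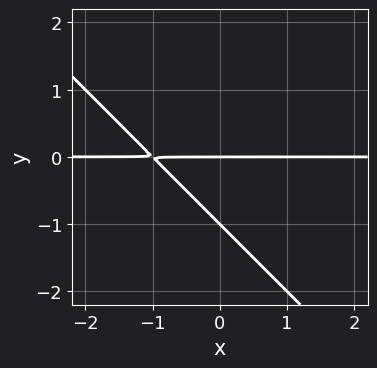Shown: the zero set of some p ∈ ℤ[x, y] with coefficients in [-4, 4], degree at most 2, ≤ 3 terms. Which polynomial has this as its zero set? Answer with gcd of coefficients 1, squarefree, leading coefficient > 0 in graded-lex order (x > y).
x*y + y^2 + y

1. deg p = 2. No degree-1 curve has this shape.
2. From the visible intercepts: every point of the x-axis in the box is on the curve; the y-axis gridline crossings are at y ∈ {-1, 0}.
3. These observations pin down the coefficients.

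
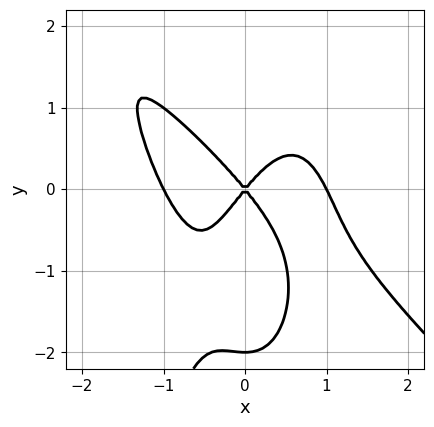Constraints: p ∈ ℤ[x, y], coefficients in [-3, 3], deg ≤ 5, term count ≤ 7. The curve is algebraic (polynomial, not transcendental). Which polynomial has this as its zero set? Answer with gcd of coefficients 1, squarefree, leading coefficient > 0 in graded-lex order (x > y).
3*x^4 + 3*x^3*y + y^3 - 3*x^2 + 2*y^2

deg p = 4. A generic line meets the curve in up to 4 points.
From the axis intercepts and sections: among the integer gridlines, it crosses the x-axis at x ∈ {-1, 0, 1}; the y-axis gridline crossings are at y ∈ {-2, 0}.
Putting this together gives p.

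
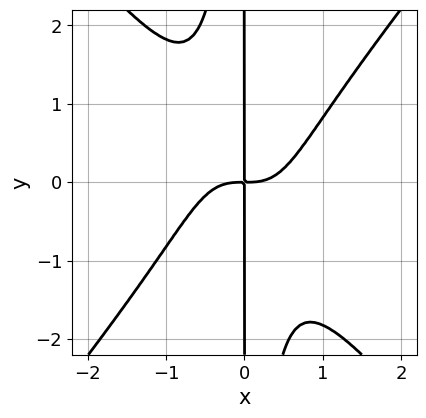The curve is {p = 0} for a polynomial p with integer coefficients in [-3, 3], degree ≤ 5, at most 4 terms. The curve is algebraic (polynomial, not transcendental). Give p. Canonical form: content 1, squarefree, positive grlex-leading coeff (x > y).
3*x^4 - 2*x^2*y^2 - 2*x*y

1. Degree: a generic line meets the curve in up to 4 points, so deg p = 4.
2. Against the integer gridlines: the visible y-axis segment lies entirely on the curve.
3. Fitting integer coefficients to these (and the overall shape) gives p.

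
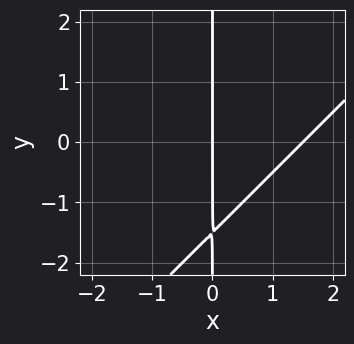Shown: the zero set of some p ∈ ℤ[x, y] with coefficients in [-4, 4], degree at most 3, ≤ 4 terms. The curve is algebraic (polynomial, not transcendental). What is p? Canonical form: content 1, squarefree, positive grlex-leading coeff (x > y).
1. Degree: no degree-1 curve has this shape, so deg p = 2.
2. Observable constraints: it meets the x-axis at x = 0 (among the integer gridlines); the visible y-axis segment lies entirely on the curve.
3. Putting this together gives p.

2*x^2 - 2*x*y - 3*x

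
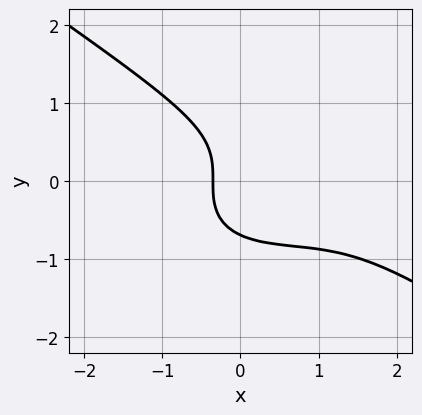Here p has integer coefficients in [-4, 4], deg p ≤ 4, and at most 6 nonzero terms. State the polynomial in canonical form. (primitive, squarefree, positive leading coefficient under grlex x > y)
x^3 + 3*y^3 - 2*x^2 + 2*x + 1

First, deg p = 3. The shape is more complex than any degree-2 curve.
Finally, matching integer coefficients to the picture gives p.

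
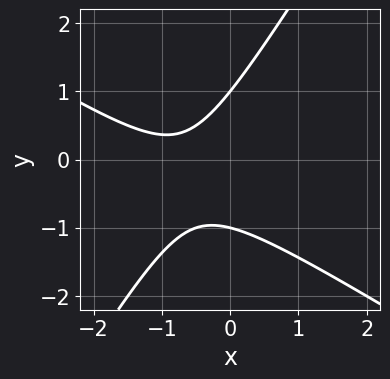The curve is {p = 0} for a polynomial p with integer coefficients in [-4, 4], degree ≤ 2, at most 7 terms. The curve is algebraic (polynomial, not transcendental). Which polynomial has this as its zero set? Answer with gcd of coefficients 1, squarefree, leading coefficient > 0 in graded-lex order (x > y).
(a) The degree is 2 — the shape is more complex than any degree-1 curve.
(b) From the visible intercepts: no x-intercept at any integer in the box; among the integer gridlines, it crosses the y-axis at y ∈ {-1, 1}.
(c) The integer polynomial consistent with all of this is the stated p.

2*x^2 + 2*x*y - 2*y^2 + 3*x + 2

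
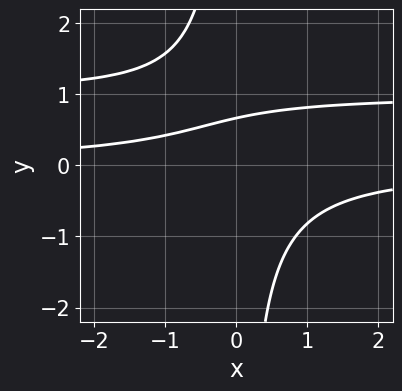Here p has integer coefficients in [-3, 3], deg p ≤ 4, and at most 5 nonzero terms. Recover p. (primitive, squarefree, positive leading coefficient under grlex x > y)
Degree: a generic line meets the curve in up to 3 points, so deg p = 3.
From the visible intercepts: the curve avoids every integer x-axis point in the box.
These observations pin down the coefficients.

3*x*y^2 - 3*x*y + 3*y - 2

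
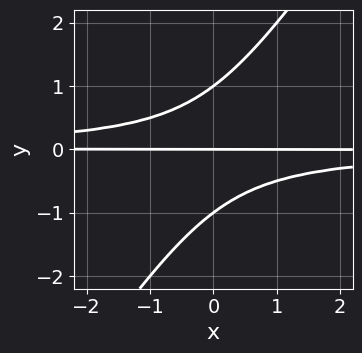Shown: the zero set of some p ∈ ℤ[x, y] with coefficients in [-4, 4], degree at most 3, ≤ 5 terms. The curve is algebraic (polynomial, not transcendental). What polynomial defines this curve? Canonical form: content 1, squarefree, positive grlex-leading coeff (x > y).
(a) The degree is 3 — the shape is more complex than any degree-2 curve.
(b) Against the integer gridlines: among the integer gridlines, it crosses the y-axis at y ∈ {-1, 0, 1}; the visible x-axis segment lies entirely on the curve.
(c) Putting this together gives p.

3*x*y^2 - 2*y^3 + 2*y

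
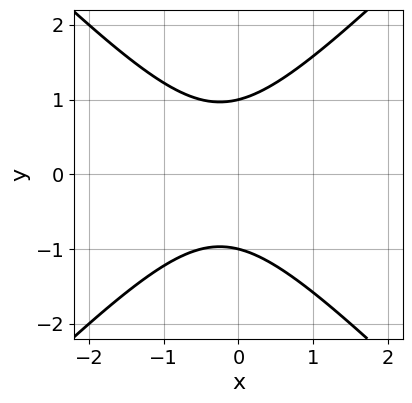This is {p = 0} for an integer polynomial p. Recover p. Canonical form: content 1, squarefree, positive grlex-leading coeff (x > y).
2*x^2 - 2*y^2 + x + 2

The degree is 2 — a generic line meets the curve in up to 2 points.
Symmetries: the y ↦ −y reflection is a symmetry, so y appears only in even powers.
Reading off the gridlines: among the integer gridlines, it crosses the y-axis at y ∈ {-1, 1}; the curve avoids every integer x-axis point in the box.
These observations pin down the coefficients.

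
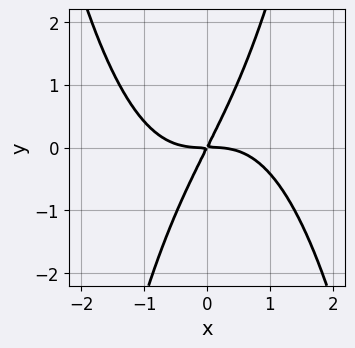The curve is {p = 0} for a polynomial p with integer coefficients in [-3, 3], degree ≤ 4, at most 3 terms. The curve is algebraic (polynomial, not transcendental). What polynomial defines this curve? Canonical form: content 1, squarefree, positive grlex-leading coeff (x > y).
First, deg p = 4. No degree-3 curve has this shape.
Then, against the integer gridlines: it meets the x-axis at x = 0 (among the integer gridlines); it meets the y-axis at y = 0 (among the integer gridlines).
Finally, putting this together gives p.

x^4 + 2*x*y - y^2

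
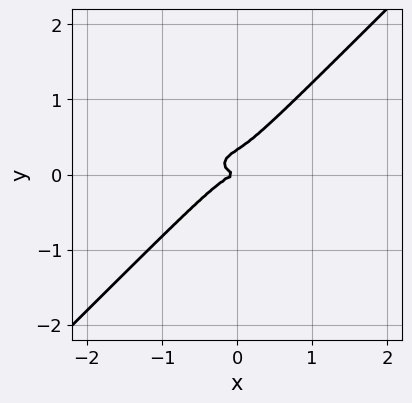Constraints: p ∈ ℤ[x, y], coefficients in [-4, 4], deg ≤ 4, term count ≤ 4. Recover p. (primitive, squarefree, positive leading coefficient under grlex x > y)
1. Degree: no degree-2 curve has this shape, so deg p = 3.
2. From the visible intercepts: one x-axis crossing is at x = 0; one y-axis crossing is at y = 0.
3. Together with the visible shape, these determine p as stated.

x^3 + 2*x*y^2 - 3*y^3 + y^2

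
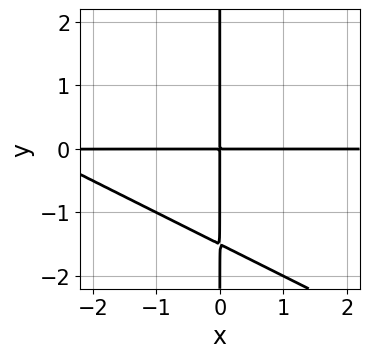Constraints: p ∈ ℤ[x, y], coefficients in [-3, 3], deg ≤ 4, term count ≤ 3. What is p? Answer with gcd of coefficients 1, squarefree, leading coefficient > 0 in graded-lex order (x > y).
1. deg p = 3.
2. Checking where it meets the axes: every point of the x-axis in the box is on the curve; every point of the y-axis in the box is on the curve.
3. Solving for integer coefficients yields p as stated.

x^2*y + 2*x*y^2 + 3*x*y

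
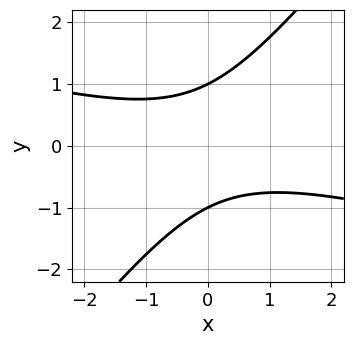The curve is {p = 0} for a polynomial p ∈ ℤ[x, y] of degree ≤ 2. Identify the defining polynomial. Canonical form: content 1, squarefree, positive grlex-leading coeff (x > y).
First, the degree is 2 — the shape is more complex than any degree-1 curve.
Next, from the axis intercepts and sections: the y-axis gridline crossings are at y ∈ {-1, 1}; the curve avoids every integer x-axis point in the box.
Finally, the integer polynomial consistent with all of this is the stated p.

x^2 + 3*x*y - 3*y^2 + 3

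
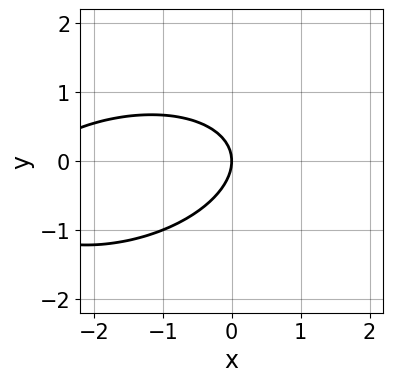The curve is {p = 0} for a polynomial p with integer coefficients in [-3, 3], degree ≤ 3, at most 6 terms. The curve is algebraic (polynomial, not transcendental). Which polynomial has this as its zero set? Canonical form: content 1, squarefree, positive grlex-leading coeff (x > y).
1. The degree is 2 — the shape is more complex than any degree-1 curve.
2. From the axis intercepts and sections: it crosses the x-axis at the gridline x = 0; it crosses the y-axis at the gridline y = 0.
3. Together with the visible shape, these determine p as stated.

x^2 - x*y + 3*y^2 + 3*x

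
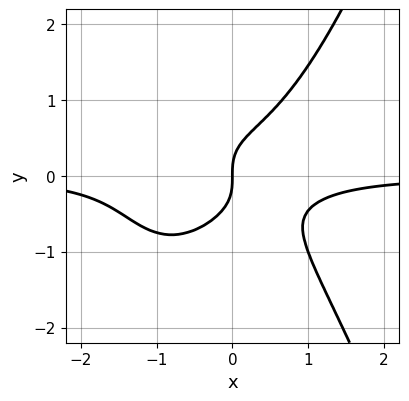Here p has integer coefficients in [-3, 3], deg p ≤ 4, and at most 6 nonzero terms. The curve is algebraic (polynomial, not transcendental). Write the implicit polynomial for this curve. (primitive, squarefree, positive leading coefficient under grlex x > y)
(a) Degree: a generic line meets the curve in up to 4 points, so deg p = 4.
(b) From the axis intercepts and sections: it crosses the y-axis at the gridline y = 0; it meets the x-axis at x = 0 (among the integer gridlines).
(c) Together with the visible shape, these determine p as stated.

3*x^3*y + 2*x^2*y - 3*y^3 + 2*x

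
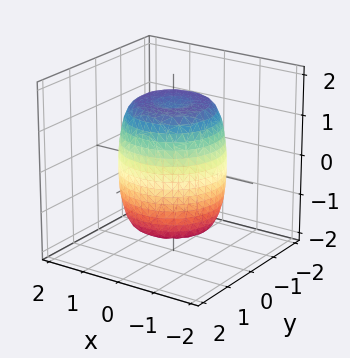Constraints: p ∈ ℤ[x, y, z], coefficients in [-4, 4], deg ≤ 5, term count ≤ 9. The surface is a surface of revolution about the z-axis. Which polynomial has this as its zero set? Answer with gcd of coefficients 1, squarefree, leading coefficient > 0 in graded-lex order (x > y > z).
2*x^4 + 4*x^2*y^2 + 2*y^4 - 2*x^2 - 2*y^2 + z^2 - 2

1. deg p = 4. A generic line meets the surface in up to 4 points.
2. Symmetries: the z-axis is an axis of rotation, so x and y enter only as x² + y².
3. From the axis intercepts and sections: a circular section at z = -1 has radius between 1 and 2.
4. Assembling these constraints gives the stated polynomial.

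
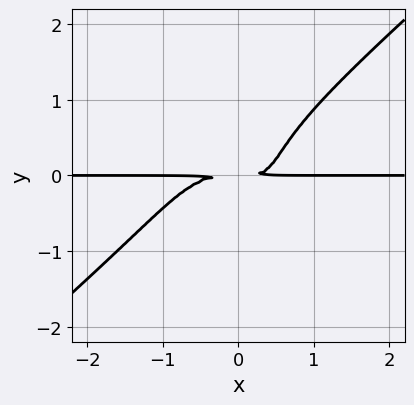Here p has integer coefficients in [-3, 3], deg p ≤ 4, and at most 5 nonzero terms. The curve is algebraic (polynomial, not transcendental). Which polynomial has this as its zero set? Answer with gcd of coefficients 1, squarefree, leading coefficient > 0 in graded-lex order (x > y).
2*x^3*y - 3*y^4 + 2*x*y^2 - 2*y^2

1. The degree is 4 — no degree-3 curve has this shape.
2. From the visible intercepts: every point of the x-axis in the box is on the curve.
3. Assembling these constraints gives the stated polynomial.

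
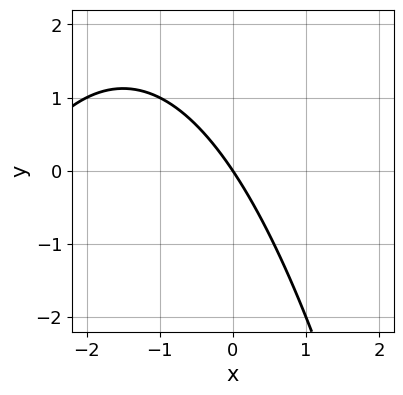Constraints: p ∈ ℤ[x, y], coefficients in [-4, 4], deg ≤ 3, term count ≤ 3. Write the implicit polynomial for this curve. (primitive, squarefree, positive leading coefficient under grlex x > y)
x^2 + 3*x + 2*y

1. The degree is 2 — the shape is more complex than any degree-1 curve.
2. Reading off the gridlines: it meets the y-axis at y = 0 (among the integer gridlines); one x-axis crossing is at x = 0.
3. These observations pin down the coefficients.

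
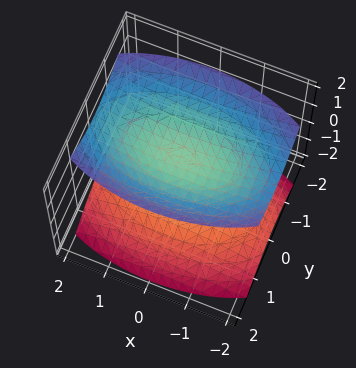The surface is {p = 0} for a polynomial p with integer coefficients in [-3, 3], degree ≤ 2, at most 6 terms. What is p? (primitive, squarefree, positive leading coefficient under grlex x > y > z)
x^2 + 3*y^2 - 3*z^2 + 3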